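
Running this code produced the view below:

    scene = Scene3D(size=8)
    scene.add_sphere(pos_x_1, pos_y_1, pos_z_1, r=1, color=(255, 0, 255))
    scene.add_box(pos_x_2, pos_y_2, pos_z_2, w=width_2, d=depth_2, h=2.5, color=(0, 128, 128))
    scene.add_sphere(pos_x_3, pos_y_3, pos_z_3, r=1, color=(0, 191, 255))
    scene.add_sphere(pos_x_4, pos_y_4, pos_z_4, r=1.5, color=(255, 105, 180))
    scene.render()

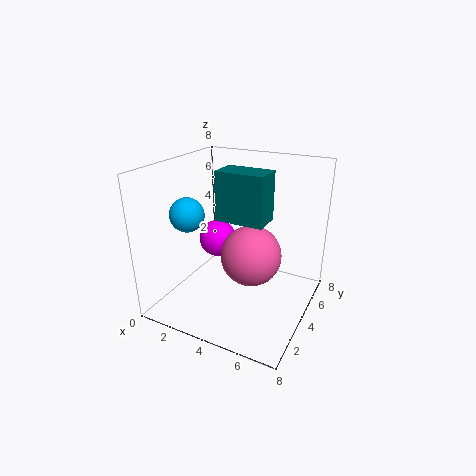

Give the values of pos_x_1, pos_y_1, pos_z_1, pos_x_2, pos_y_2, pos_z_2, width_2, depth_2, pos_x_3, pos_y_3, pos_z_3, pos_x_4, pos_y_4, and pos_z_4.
pos_x_1 = 3; pos_y_1 = 3.5; pos_z_1 = 4; pos_x_2 = 3.5; pos_y_2 = 2.5; pos_z_2 = 5.5; width_2 = 2.5; depth_2 = 1.5; pos_x_3 = 1; pos_y_3 = 3.5; pos_z_3 = 5; pos_x_4 = 5.5; pos_y_4 = 2.5; pos_z_4 = 4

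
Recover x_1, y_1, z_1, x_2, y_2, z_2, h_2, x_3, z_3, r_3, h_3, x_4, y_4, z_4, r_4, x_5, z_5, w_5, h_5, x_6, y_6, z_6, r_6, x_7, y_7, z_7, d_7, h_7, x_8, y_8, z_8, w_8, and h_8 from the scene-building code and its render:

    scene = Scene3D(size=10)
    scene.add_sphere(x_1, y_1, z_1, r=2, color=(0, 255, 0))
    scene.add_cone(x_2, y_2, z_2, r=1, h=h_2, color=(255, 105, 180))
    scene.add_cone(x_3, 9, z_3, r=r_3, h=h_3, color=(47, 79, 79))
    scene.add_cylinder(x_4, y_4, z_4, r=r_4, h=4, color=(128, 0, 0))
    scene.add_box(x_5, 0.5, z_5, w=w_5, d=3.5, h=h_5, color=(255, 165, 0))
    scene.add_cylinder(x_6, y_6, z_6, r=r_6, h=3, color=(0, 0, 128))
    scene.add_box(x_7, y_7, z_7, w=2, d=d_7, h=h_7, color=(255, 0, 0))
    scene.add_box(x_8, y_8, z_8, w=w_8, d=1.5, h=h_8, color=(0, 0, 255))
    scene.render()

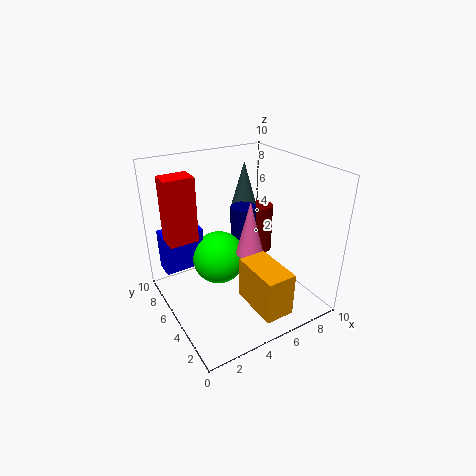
x_1 = 4.5, y_1 = 7, z_1 = 2.5, x_2 = 6, y_2 = 5, z_2 = 3.5, h_2 = 4, x_3 = 8, z_3 = 5.5, r_3 = 1, h_3 = 3.5, x_4 = 9, y_4 = 8, z_4 = 1.5, r_4 = 1, x_5 = 4.5, z_5 = 1, w_5 = 2, h_5 = 3, x_6 = 7, y_6 = 7.5, z_6 = 3, r_6 = 1, x_7 = 0.5, y_7 = 6, z_7 = 5, d_7 = 1.5, h_7 = 4.5, x_8 = 0.5, y_8 = 7.5, z_8 = 2, w_8 = 3, h_8 = 3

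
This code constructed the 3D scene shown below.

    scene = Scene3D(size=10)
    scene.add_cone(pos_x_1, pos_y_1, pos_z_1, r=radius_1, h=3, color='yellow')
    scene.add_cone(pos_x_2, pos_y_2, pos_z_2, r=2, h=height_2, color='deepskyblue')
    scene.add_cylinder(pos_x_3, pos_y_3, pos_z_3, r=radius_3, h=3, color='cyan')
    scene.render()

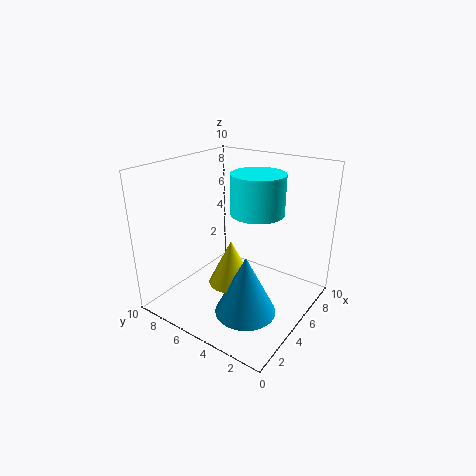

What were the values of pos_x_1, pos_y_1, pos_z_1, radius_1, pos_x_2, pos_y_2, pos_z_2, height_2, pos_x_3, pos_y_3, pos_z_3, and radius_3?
pos_x_1 = 3.5, pos_y_1 = 4.5, pos_z_1 = 2.5, radius_1 = 1.5, pos_x_2 = 3, pos_y_2 = 3, pos_z_2 = 1, height_2 = 4, pos_x_3 = 7.5, pos_y_3 = 5, pos_z_3 = 6, radius_3 = 2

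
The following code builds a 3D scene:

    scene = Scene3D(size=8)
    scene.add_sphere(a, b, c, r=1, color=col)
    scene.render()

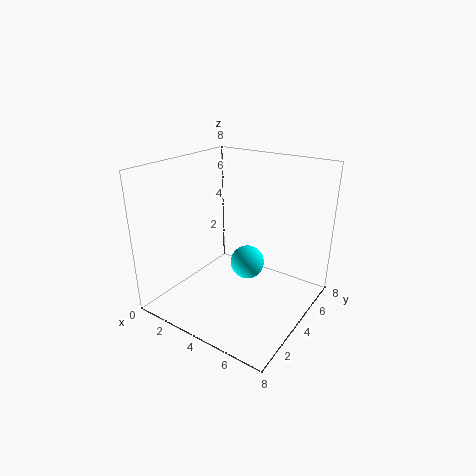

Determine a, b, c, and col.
a = 4; b = 5; c = 2; col = 'cyan'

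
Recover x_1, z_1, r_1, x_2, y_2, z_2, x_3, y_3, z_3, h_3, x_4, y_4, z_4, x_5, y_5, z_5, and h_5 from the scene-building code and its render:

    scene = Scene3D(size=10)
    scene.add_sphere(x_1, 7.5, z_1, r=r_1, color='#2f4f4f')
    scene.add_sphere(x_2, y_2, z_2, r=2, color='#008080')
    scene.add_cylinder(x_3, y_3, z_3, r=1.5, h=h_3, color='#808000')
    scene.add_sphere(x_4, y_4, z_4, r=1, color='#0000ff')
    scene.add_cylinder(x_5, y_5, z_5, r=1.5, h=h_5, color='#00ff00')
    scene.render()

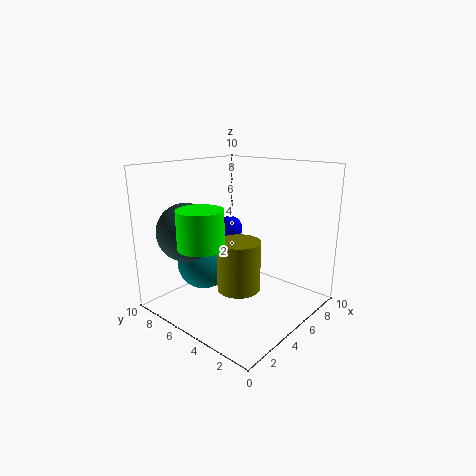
x_1 = 2.5
z_1 = 5.5
r_1 = 2
x_2 = 4.5
y_2 = 8
z_2 = 2.5
x_3 = 4.5
y_3 = 4.5
z_3 = 1.5
h_3 = 3.5
x_4 = 7.5
y_4 = 8
z_4 = 4.5
x_5 = 2
y_5 = 5.5
z_5 = 5
h_5 = 2.5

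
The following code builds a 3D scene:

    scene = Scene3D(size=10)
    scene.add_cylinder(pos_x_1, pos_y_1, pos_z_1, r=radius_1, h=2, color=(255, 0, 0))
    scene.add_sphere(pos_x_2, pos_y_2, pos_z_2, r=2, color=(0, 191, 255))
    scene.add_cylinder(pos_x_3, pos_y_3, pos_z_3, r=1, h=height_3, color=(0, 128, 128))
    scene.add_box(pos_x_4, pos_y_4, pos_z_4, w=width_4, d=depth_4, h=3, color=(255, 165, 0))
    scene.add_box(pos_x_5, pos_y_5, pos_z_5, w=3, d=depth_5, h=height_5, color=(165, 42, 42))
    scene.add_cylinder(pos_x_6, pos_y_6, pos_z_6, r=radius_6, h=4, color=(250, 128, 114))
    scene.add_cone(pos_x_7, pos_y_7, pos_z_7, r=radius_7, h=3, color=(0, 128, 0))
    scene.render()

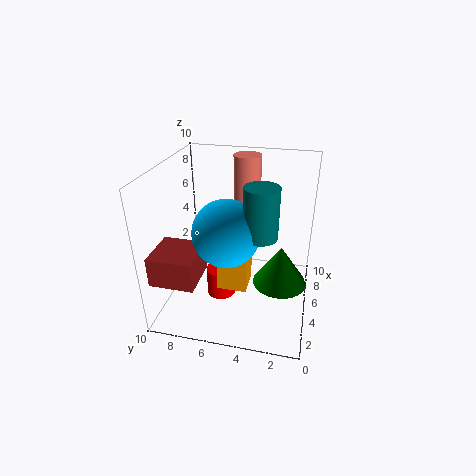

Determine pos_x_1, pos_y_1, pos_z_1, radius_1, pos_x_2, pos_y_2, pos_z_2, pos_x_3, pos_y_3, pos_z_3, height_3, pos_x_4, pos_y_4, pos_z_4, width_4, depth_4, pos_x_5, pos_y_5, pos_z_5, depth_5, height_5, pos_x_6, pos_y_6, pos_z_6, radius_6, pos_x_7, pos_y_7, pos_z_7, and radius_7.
pos_x_1 = 4, pos_y_1 = 6, pos_z_1 = 1, radius_1 = 1, pos_x_2 = 2, pos_y_2 = 5, pos_z_2 = 7, pos_x_3 = 2, pos_y_3 = 3, pos_z_3 = 7, height_3 = 3, pos_x_4 = 3, pos_y_4 = 4, pos_z_4 = 2, width_4 = 2, depth_4 = 2, pos_x_5 = 1, pos_y_5 = 7, pos_z_5 = 3, depth_5 = 3, height_5 = 2, pos_x_6 = 8, pos_y_6 = 5, pos_z_6 = 6, radius_6 = 1, pos_x_7 = 6, pos_y_7 = 2, pos_z_7 = 1, radius_7 = 2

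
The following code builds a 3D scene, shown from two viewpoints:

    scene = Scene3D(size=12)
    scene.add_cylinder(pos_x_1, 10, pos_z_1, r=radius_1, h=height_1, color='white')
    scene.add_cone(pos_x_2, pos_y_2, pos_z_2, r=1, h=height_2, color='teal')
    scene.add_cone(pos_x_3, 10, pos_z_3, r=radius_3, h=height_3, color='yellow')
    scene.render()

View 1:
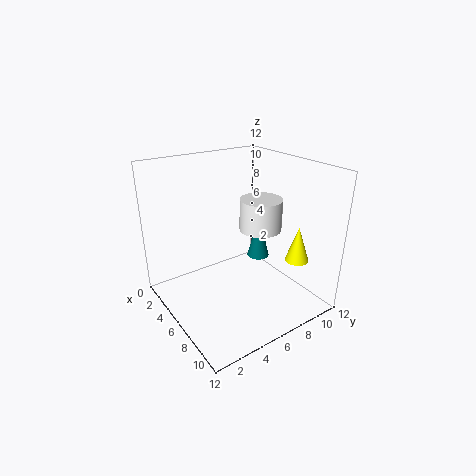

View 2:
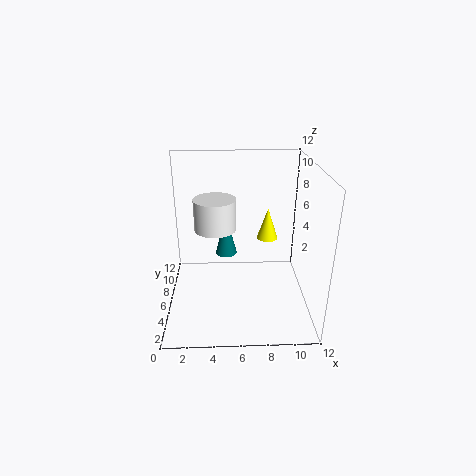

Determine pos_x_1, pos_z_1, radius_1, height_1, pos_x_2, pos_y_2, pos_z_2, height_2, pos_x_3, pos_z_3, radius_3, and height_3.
pos_x_1 = 4; pos_z_1 = 5; radius_1 = 2; height_1 = 3; pos_x_2 = 5; pos_y_2 = 9; pos_z_2 = 3; height_2 = 4; pos_x_3 = 9; pos_z_3 = 4; radius_3 = 1; height_3 = 3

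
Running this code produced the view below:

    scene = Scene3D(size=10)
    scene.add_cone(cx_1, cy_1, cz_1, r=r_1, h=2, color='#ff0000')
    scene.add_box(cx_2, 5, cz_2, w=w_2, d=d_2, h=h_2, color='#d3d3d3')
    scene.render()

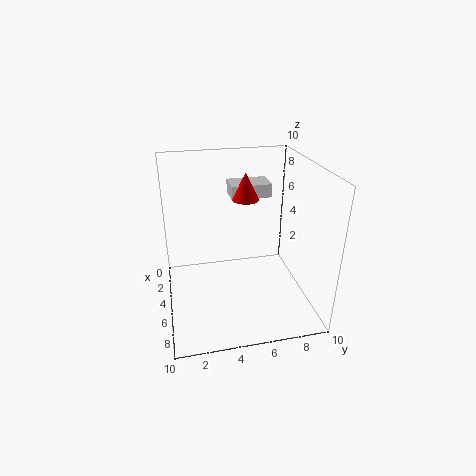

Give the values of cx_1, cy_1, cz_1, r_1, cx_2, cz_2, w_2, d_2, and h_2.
cx_1 = 3
cy_1 = 6
cz_1 = 7
r_1 = 1
cx_2 = 1
cz_2 = 7
w_2 = 2
d_2 = 3
h_2 = 1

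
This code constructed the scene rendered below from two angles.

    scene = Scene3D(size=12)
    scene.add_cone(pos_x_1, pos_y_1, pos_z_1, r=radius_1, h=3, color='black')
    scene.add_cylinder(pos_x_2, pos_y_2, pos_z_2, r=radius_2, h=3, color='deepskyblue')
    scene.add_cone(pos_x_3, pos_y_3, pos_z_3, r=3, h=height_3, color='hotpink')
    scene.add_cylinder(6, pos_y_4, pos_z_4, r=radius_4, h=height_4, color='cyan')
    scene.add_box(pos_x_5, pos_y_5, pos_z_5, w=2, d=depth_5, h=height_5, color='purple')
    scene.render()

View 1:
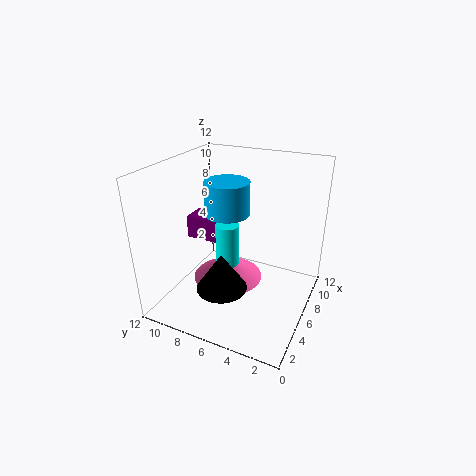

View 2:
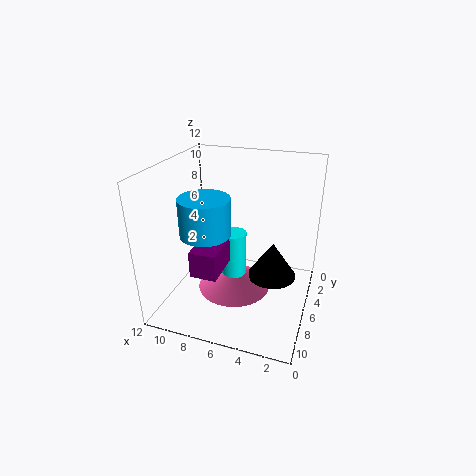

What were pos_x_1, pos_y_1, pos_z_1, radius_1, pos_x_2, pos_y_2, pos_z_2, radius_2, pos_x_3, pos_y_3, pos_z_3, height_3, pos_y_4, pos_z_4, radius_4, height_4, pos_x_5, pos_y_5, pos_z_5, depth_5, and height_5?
pos_x_1 = 3; pos_y_1 = 6; pos_z_1 = 3; radius_1 = 2; pos_x_2 = 8; pos_y_2 = 8; pos_z_2 = 7; radius_2 = 2; pos_x_3 = 6; pos_y_3 = 7; pos_z_3 = 2; height_3 = 2; pos_y_4 = 7; pos_z_4 = 1; radius_4 = 1; height_4 = 6; pos_x_5 = 6; pos_y_5 = 8; pos_z_5 = 5; depth_5 = 3; height_5 = 2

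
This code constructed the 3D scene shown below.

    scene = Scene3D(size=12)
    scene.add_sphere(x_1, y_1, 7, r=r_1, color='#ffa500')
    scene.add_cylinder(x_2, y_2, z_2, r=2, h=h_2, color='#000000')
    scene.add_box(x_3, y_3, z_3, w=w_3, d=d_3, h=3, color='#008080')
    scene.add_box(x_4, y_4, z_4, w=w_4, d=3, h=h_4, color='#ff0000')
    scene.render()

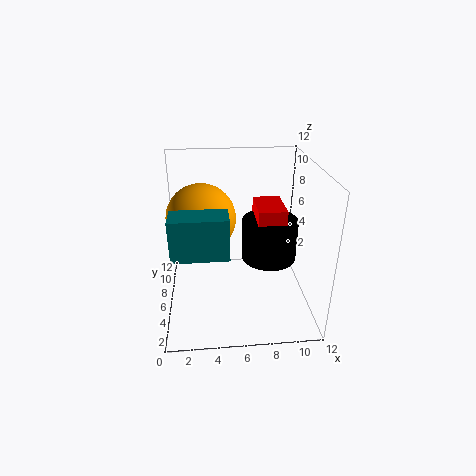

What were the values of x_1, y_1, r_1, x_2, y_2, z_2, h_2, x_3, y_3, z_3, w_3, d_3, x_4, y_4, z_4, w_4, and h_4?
x_1 = 3; y_1 = 8; r_1 = 3; x_2 = 8; y_2 = 3; z_2 = 6; h_2 = 3; x_3 = 1; y_3 = 1; z_3 = 7; w_3 = 4; d_3 = 2; x_4 = 7; y_4 = 2; z_4 = 6; w_4 = 2; h_4 = 4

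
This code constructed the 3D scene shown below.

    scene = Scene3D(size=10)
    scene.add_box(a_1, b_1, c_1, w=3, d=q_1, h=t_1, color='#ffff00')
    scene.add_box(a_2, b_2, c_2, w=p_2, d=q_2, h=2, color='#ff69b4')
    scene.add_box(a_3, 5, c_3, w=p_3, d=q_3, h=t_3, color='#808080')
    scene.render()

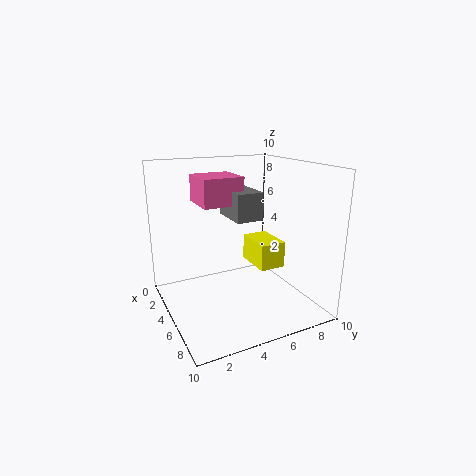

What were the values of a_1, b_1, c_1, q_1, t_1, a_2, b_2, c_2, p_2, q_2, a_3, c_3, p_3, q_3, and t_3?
a_1 = 2
b_1 = 7
c_1 = 2
q_1 = 2
t_1 = 2
a_2 = 1
b_2 = 3
c_2 = 7
p_2 = 3
q_2 = 3
a_3 = 2
c_3 = 6
p_3 = 3
q_3 = 2
t_3 = 2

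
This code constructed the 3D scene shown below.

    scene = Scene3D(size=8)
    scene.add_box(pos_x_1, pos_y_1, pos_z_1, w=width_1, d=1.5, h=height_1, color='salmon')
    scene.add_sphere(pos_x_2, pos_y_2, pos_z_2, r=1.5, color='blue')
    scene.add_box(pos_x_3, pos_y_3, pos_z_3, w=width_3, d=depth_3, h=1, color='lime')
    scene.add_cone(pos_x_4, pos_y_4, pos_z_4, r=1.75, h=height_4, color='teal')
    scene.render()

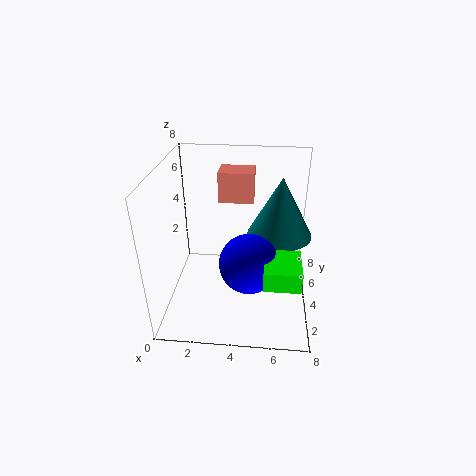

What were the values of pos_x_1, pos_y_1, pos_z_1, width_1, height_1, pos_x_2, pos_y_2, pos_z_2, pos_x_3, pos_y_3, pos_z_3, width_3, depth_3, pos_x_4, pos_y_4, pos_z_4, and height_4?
pos_x_1 = 2.75; pos_y_1 = 5.25; pos_z_1 = 5.5; width_1 = 2; height_1 = 1.75; pos_x_2 = 4.75; pos_y_2 = 2; pos_z_2 = 3.75; pos_x_3 = 5.5; pos_y_3 = 0.25; pos_z_3 = 3.5; width_3 = 1.75; depth_3 = 2; pos_x_4 = 6.25; pos_y_4 = 4.25; pos_z_4 = 4.25; height_4 = 3.25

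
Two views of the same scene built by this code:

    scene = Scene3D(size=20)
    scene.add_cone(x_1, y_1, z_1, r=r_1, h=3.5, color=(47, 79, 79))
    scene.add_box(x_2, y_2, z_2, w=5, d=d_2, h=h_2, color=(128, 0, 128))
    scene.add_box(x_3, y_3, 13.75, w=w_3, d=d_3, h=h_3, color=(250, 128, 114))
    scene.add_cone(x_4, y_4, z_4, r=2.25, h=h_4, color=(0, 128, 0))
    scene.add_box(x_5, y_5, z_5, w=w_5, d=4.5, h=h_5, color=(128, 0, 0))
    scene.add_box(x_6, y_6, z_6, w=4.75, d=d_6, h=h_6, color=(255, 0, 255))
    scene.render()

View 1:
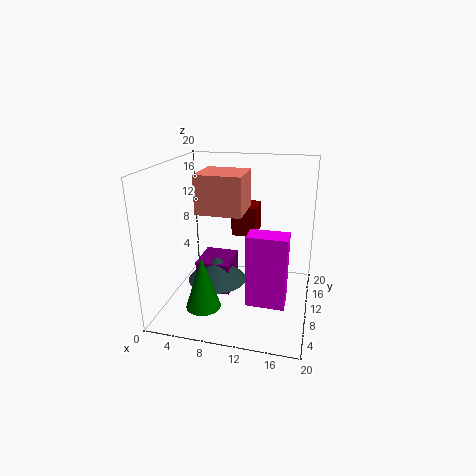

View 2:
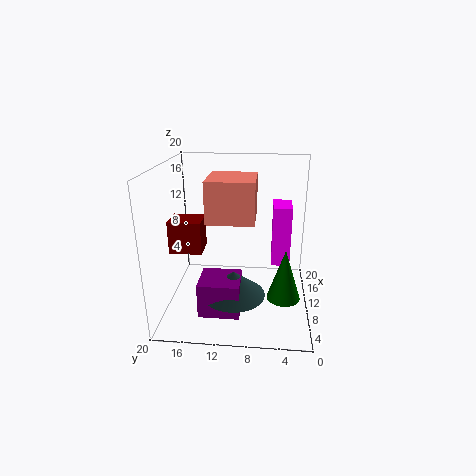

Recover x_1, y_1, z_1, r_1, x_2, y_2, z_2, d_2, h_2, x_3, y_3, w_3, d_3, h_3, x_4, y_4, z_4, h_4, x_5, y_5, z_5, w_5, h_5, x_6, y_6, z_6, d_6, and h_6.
x_1 = 6.75, y_1 = 10.25, z_1 = 3, r_1 = 4.25, x_2 = 3.75, y_2 = 9.25, z_2 = 1, d_2 = 5.5, h_2 = 4.75, x_3 = 4.75, y_3 = 7.5, w_3 = 6.25, d_3 = 6, h_3 = 5.25, x_4 = 7, y_4 = 3.5, z_4 = 2.75, h_4 = 7, x_5 = 7.75, y_5 = 14.75, z_5 = 8.25, w_5 = 3.75, h_5 = 4.5, x_6 = 12.75, y_6 = 2.5, z_6 = 4.5, d_6 = 2.75, h_6 = 9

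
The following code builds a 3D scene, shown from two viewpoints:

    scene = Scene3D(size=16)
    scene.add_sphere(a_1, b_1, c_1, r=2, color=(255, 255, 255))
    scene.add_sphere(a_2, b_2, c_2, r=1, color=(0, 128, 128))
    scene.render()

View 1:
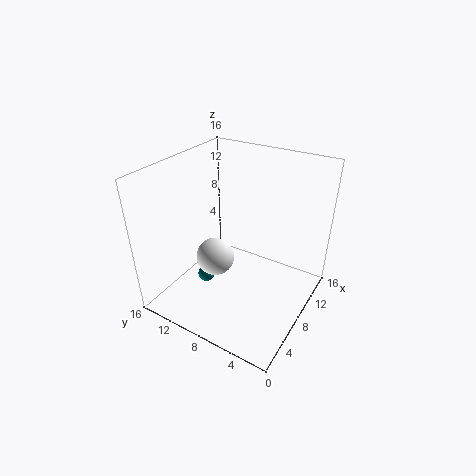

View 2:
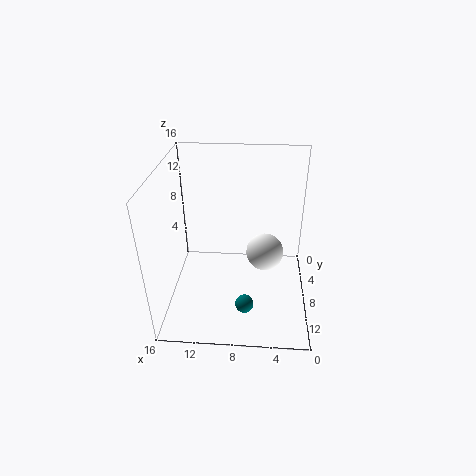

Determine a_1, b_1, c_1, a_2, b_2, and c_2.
a_1 = 5, b_1 = 9, c_1 = 7, a_2 = 7, b_2 = 12, c_2 = 2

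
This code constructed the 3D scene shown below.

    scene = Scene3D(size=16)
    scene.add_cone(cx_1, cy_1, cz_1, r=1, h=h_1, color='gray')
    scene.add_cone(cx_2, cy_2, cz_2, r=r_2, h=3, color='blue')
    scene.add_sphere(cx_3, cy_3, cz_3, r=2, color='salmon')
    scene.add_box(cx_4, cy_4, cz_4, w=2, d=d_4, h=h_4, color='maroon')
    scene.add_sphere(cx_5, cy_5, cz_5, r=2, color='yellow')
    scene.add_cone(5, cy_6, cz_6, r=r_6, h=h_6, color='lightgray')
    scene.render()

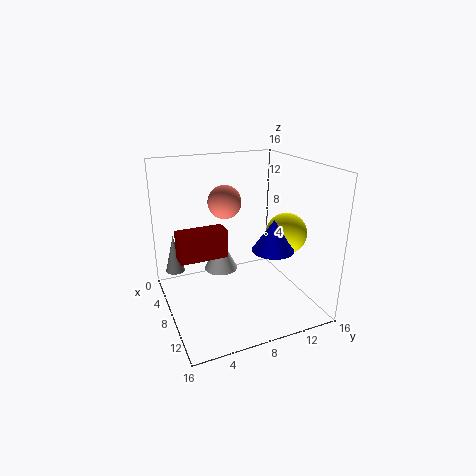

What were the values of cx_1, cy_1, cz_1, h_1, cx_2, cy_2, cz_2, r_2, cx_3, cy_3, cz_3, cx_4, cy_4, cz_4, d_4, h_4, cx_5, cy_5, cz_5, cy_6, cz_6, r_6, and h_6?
cx_1 = 7
cy_1 = 1
cz_1 = 5
h_1 = 4
cx_2 = 14
cy_2 = 9
cz_2 = 9
r_2 = 2
cx_3 = 4
cy_3 = 8
cz_3 = 11
cx_4 = 8
cy_4 = 1
cz_4 = 7
d_4 = 5
h_4 = 3
cx_5 = 13
cy_5 = 11
cz_5 = 10
cy_6 = 7
cz_6 = 3
r_6 = 2
h_6 = 4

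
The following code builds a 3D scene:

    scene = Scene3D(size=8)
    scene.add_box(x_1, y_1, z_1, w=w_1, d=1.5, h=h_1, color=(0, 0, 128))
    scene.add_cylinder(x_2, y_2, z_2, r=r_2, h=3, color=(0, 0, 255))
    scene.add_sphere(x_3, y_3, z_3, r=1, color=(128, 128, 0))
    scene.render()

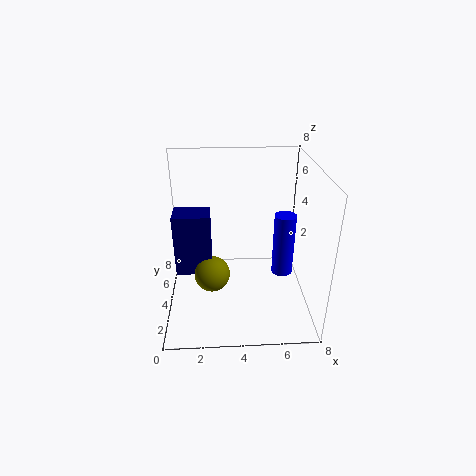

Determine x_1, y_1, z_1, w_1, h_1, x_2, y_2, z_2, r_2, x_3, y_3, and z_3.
x_1 = 0.5
y_1 = 3.5
z_1 = 2
w_1 = 2
h_1 = 3.5
x_2 = 6
y_2 = 1.5
z_2 = 3.5
r_2 = 0.5
x_3 = 2.5
y_3 = 3.5
z_3 = 2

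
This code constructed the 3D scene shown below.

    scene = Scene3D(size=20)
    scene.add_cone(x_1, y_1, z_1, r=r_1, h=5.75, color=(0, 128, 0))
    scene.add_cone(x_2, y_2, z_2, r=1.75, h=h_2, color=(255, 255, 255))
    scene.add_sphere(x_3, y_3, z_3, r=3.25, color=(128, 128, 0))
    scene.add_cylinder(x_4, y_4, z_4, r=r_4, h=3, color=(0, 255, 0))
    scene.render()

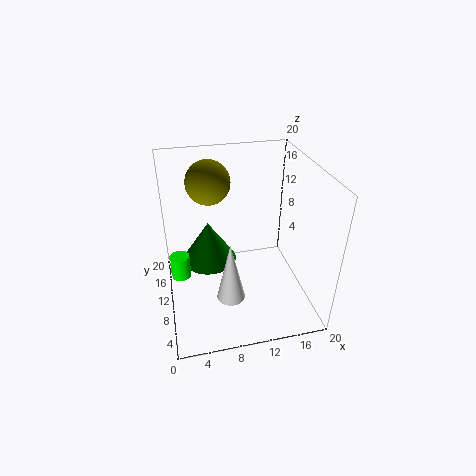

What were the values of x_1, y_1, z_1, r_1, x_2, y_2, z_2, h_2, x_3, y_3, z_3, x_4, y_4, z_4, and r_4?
x_1 = 6; y_1 = 10.75; z_1 = 6.75; r_1 = 3.75; x_2 = 7.5; y_2 = 3.25; z_2 = 6; h_2 = 7.75; x_3 = 7; y_3 = 16; z_3 = 16; x_4 = 1.75; y_4 = 7.25; z_4 = 7.25; r_4 = 1.25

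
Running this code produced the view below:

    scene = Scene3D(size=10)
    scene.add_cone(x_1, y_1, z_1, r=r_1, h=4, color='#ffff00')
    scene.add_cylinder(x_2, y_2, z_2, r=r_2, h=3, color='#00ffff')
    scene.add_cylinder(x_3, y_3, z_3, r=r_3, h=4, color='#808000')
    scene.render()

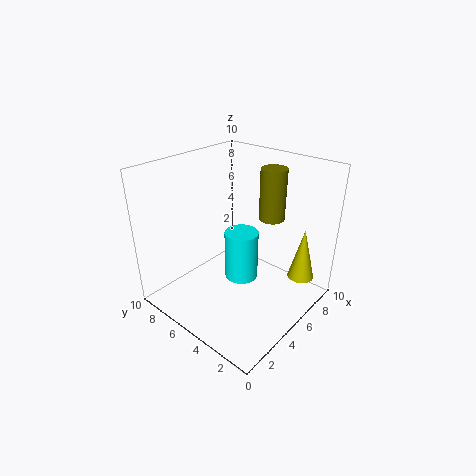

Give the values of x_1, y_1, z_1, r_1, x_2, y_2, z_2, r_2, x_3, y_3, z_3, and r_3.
x_1 = 9; y_1 = 2; z_1 = 1; r_1 = 1; x_2 = 3; y_2 = 3; z_2 = 4; r_2 = 1; x_3 = 9; y_3 = 5; z_3 = 5; r_3 = 1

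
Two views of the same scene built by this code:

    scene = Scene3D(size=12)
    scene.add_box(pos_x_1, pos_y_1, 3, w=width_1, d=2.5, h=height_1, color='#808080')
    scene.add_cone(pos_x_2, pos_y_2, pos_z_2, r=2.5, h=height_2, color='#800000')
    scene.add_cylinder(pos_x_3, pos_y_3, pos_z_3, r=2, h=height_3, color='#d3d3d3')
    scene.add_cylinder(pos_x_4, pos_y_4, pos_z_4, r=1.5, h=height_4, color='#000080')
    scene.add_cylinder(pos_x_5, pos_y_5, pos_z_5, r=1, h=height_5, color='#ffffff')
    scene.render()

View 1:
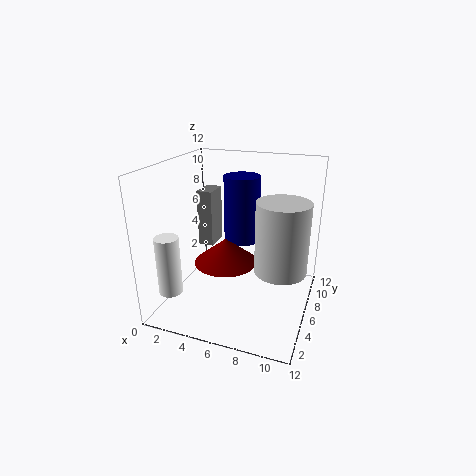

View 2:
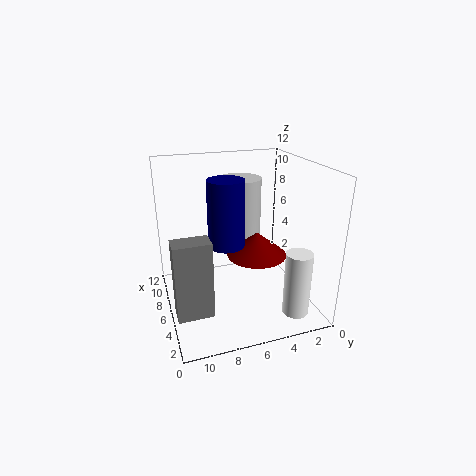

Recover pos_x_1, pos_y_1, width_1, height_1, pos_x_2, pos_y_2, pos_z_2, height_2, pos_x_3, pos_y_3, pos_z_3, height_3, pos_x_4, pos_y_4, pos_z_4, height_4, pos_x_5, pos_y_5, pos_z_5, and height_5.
pos_x_1 = 0.5; pos_y_1 = 9.5; width_1 = 1.5; height_1 = 5.5; pos_x_2 = 5.5; pos_y_2 = 4.5; pos_z_2 = 4.5; height_2 = 2; pos_x_3 = 10; pos_y_3 = 4.5; pos_z_3 = 4.5; height_3 = 5.5; pos_x_4 = 6; pos_y_4 = 7; pos_z_4 = 5.5; height_4 = 5.5; pos_x_5 = 1; pos_y_5 = 3; pos_z_5 = 1.5; height_5 = 5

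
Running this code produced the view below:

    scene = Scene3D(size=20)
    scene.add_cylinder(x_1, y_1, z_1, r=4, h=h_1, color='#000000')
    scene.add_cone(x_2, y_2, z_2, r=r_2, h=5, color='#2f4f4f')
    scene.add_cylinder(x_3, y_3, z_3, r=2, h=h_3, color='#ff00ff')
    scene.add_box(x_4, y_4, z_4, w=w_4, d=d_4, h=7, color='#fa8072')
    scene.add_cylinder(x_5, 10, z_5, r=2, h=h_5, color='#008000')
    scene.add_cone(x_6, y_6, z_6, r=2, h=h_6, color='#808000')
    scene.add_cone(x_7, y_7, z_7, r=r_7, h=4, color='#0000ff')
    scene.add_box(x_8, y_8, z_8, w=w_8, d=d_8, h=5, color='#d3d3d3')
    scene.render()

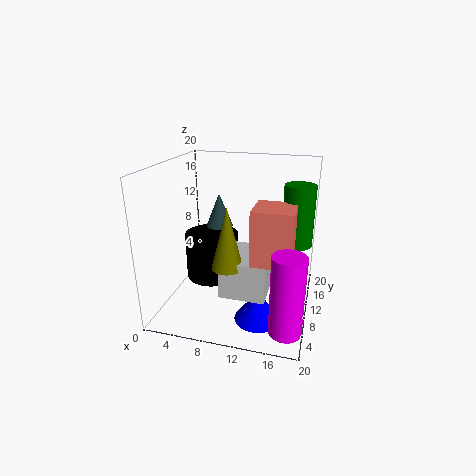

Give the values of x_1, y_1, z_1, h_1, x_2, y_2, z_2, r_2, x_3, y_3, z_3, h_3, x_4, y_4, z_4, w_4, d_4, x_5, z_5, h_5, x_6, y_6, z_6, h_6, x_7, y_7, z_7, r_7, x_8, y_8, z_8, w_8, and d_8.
x_1 = 5
y_1 = 13
z_1 = 2
h_1 = 7
x_2 = 6
y_2 = 14
z_2 = 10
r_2 = 2
x_3 = 18
y_3 = 2
z_3 = 2
h_3 = 10
x_4 = 13
y_4 = 4
z_4 = 9
w_4 = 5
d_4 = 5
x_5 = 18
z_5 = 10
h_5 = 8
x_6 = 10
y_6 = 5
z_6 = 8
h_6 = 8
x_7 = 14
y_7 = 5
z_7 = 1
r_7 = 3
x_8 = 9
y_8 = 4
z_8 = 4
w_8 = 6
d_8 = 7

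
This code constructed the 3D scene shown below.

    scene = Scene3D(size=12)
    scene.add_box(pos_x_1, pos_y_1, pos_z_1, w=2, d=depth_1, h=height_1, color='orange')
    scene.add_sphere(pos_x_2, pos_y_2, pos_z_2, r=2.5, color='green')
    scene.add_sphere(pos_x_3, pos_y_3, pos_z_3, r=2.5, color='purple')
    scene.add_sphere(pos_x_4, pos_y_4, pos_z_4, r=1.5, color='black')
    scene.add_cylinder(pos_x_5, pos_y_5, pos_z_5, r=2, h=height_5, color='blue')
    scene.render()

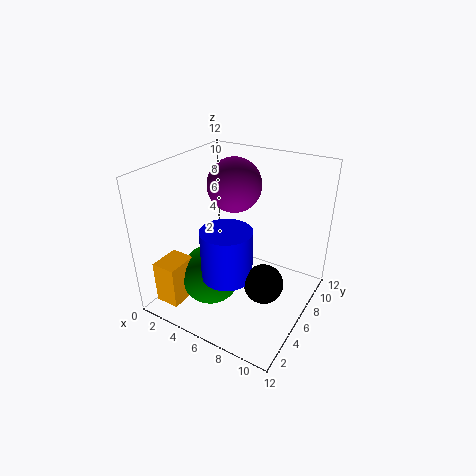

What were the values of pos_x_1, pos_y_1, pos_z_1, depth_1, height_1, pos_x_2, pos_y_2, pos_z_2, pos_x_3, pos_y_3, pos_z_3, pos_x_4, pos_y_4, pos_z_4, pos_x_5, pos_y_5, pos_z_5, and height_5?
pos_x_1 = 1.5
pos_y_1 = 0.5
pos_z_1 = 1.5
depth_1 = 2.5
height_1 = 3.5
pos_x_2 = 4.5
pos_y_2 = 4
pos_z_2 = 3
pos_x_3 = 3.5
pos_y_3 = 9.5
pos_z_3 = 9
pos_x_4 = 9.5
pos_y_4 = 4
pos_z_4 = 4
pos_x_5 = 6.5
pos_y_5 = 3.5
pos_z_5 = 4
height_5 = 4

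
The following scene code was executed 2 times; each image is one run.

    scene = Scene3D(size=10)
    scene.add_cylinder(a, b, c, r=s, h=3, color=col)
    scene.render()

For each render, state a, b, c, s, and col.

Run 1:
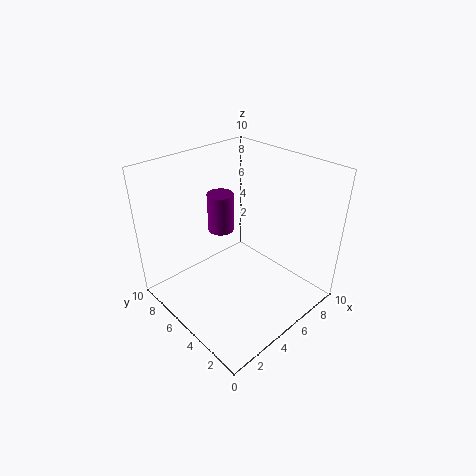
a = 6, b = 8, c = 4, s = 1, col = 'purple'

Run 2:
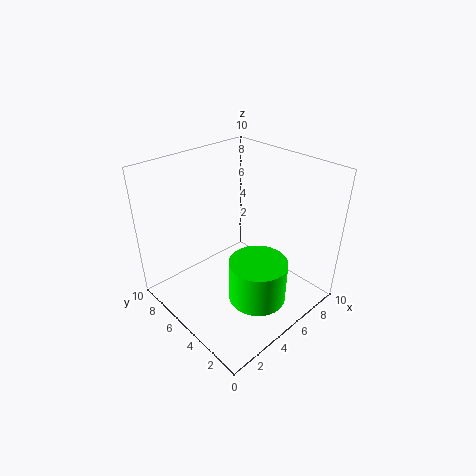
a = 5, b = 3, c = 1, s = 2, col = 'lime'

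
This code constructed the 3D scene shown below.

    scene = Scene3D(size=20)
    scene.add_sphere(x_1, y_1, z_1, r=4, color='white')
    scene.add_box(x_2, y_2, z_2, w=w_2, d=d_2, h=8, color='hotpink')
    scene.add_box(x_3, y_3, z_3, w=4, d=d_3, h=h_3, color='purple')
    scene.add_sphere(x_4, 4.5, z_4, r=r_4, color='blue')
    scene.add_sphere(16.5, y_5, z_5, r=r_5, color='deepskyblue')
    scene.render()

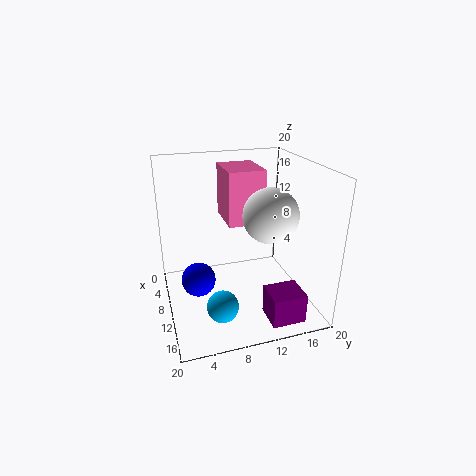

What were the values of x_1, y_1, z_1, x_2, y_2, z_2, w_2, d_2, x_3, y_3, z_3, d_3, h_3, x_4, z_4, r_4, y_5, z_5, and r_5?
x_1 = 9.5, y_1 = 15, z_1 = 12.5, x_2 = 0.5, y_2 = 9.5, z_2 = 10.5, w_2 = 7, d_2 = 5.5, x_3 = 15, y_3 = 12, z_3 = 1, d_3 = 4.5, h_3 = 4, x_4 = 8, z_4 = 3, r_4 = 2.5, y_5 = 6, z_5 = 4, r_5 = 2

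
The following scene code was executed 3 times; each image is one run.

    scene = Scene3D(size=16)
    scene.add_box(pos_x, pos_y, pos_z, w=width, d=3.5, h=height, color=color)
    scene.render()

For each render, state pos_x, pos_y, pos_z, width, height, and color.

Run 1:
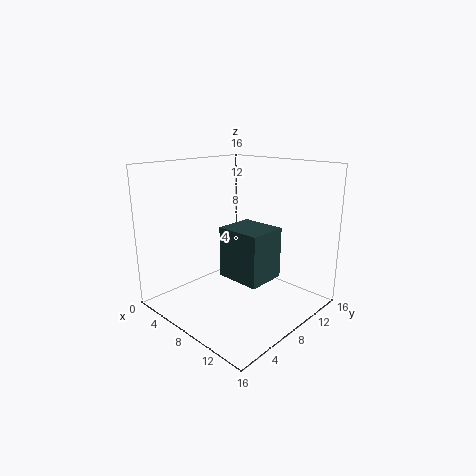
pos_x = 11.75; pos_y = 1.75; pos_z = 7; width = 4; height = 4.5; color = 'darkslategray'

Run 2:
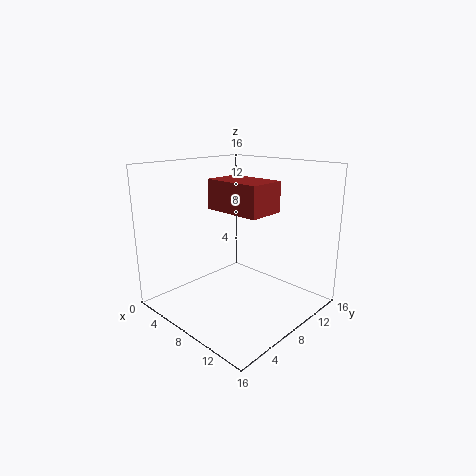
pos_x = 9.25; pos_y = 2.75; pos_z = 12.5; width = 5.5; height = 2.75; color = 'brown'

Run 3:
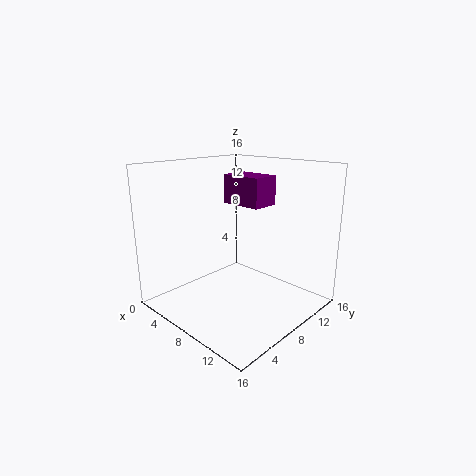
pos_x = 3; pos_y = 10.75; pos_z = 10.75; width = 5.25; height = 3.5; color = 'purple'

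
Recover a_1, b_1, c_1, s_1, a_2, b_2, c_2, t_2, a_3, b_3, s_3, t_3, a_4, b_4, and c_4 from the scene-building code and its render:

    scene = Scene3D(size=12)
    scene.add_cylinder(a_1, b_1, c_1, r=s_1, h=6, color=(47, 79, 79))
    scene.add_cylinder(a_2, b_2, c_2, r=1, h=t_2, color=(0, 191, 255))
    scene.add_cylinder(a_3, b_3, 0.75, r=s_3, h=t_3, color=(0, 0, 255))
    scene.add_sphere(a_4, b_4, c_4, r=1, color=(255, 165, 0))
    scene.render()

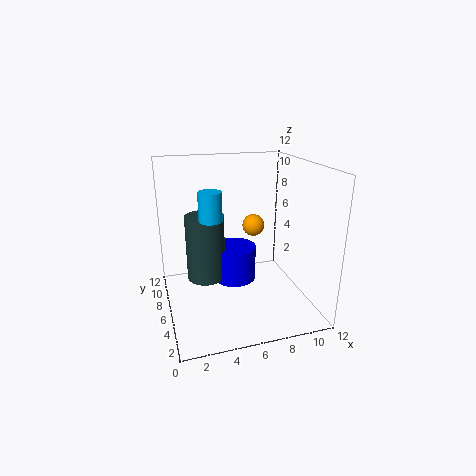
a_1 = 3.75, b_1 = 8.75, c_1 = 1.25, s_1 = 1.75, a_2 = 4, b_2 = 7.25, c_2 = 7.25, t_2 = 2.5, a_3 = 6.5, b_3 = 8.75, s_3 = 2, t_3 = 3.25, a_4 = 8.25, b_4 = 8.5, c_4 = 6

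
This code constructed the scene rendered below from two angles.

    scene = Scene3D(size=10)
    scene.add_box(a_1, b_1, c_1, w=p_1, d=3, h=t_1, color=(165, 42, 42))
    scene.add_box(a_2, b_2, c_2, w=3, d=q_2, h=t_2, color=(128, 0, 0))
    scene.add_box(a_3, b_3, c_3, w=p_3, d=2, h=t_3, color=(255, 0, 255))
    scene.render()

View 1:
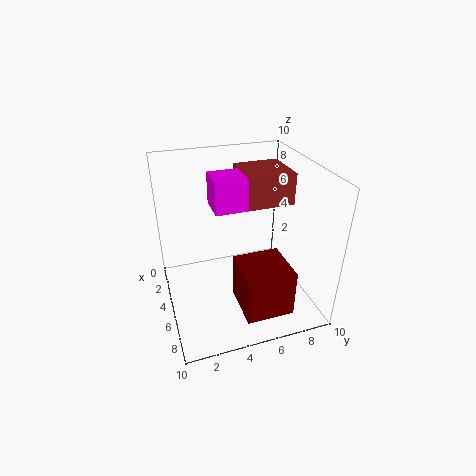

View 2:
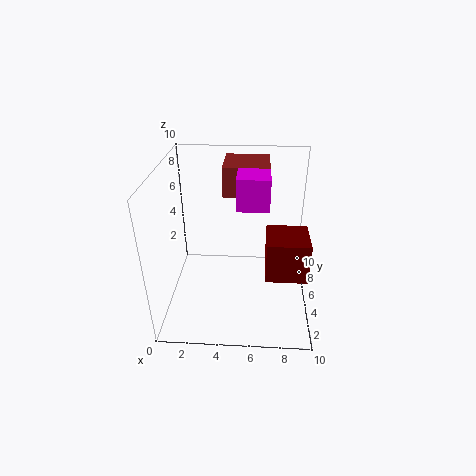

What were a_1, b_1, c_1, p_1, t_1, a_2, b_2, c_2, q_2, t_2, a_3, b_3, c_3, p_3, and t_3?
a_1 = 4
b_1 = 5
c_1 = 8
p_1 = 3
t_1 = 2
a_2 = 7
b_2 = 4
c_2 = 2
q_2 = 3
t_2 = 3
a_3 = 5
b_3 = 3
c_3 = 8
p_3 = 2
t_3 = 2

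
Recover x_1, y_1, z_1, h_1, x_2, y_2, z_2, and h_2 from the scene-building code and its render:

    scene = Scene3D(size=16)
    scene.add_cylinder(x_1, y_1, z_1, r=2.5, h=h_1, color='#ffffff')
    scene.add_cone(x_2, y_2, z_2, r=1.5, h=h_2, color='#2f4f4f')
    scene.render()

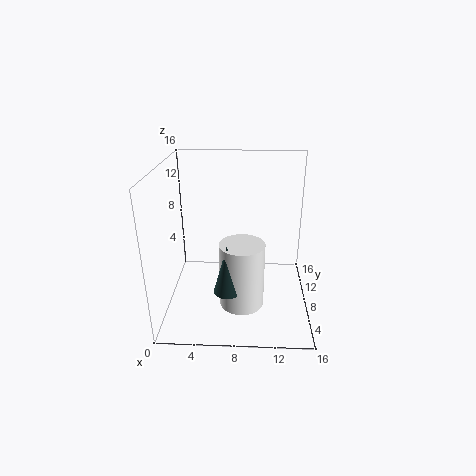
x_1 = 8.5; y_1 = 6.5; z_1 = 0.5; h_1 = 7.5; x_2 = 7; y_2 = 5; z_2 = 3; h_2 = 5.5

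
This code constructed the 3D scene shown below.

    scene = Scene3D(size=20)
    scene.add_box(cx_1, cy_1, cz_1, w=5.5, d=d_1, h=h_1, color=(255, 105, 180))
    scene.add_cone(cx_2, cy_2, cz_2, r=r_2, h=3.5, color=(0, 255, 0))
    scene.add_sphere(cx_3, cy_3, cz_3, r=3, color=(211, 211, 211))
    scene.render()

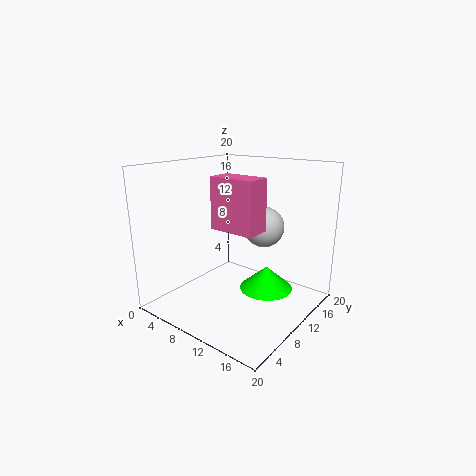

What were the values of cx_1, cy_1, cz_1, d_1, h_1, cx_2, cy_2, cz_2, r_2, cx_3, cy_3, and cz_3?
cx_1 = 11.5; cy_1 = 3; cz_1 = 13.5; d_1 = 3; h_1 = 6; cx_2 = 12; cy_2 = 14.5; cz_2 = 1; r_2 = 4; cx_3 = 11; cy_3 = 15; cz_3 = 10.5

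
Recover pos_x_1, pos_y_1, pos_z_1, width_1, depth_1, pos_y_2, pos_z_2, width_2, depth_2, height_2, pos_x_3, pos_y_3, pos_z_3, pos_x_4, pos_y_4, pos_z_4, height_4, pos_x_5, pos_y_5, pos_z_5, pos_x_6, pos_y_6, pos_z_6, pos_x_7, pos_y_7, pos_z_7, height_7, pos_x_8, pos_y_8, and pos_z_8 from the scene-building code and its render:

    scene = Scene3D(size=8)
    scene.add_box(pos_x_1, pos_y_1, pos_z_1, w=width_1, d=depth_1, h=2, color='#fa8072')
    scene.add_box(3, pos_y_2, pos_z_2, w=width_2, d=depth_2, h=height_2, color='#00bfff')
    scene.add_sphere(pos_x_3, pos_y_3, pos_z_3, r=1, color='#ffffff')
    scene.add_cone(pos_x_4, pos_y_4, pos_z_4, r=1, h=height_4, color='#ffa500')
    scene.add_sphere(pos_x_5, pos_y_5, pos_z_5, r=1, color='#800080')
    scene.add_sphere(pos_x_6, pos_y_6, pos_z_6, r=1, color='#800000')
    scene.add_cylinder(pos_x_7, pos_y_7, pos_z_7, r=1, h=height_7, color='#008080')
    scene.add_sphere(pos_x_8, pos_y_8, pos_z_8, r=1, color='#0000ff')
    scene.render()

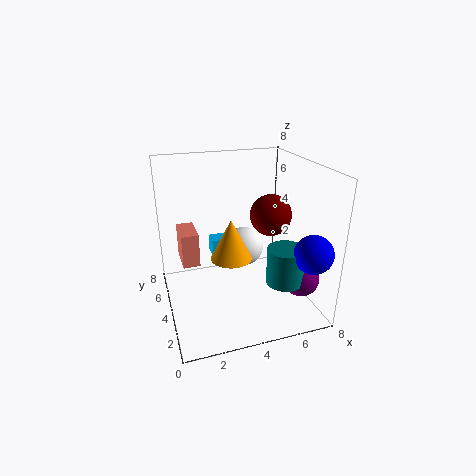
pos_x_1 = 1; pos_y_1 = 5; pos_z_1 = 2; width_1 = 1; depth_1 = 2; pos_y_2 = 6; pos_z_2 = 2; width_2 = 1; depth_2 = 1; height_2 = 1; pos_x_3 = 4; pos_y_3 = 3; pos_z_3 = 4; pos_x_4 = 3; pos_y_4 = 2; pos_z_4 = 4; height_4 = 2; pos_x_5 = 7; pos_y_5 = 2; pos_z_5 = 2; pos_x_6 = 5; pos_y_6 = 2; pos_z_6 = 6; pos_x_7 = 6; pos_y_7 = 2; pos_z_7 = 2; height_7 = 2; pos_x_8 = 7; pos_y_8 = 1; pos_z_8 = 4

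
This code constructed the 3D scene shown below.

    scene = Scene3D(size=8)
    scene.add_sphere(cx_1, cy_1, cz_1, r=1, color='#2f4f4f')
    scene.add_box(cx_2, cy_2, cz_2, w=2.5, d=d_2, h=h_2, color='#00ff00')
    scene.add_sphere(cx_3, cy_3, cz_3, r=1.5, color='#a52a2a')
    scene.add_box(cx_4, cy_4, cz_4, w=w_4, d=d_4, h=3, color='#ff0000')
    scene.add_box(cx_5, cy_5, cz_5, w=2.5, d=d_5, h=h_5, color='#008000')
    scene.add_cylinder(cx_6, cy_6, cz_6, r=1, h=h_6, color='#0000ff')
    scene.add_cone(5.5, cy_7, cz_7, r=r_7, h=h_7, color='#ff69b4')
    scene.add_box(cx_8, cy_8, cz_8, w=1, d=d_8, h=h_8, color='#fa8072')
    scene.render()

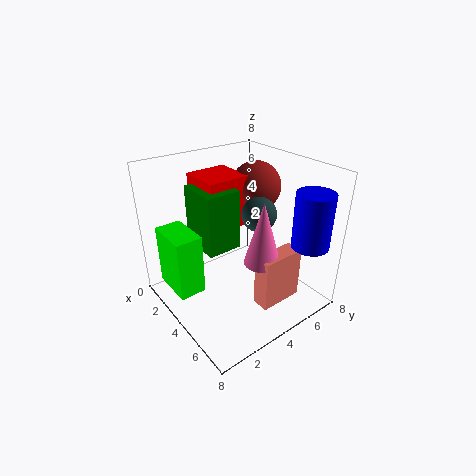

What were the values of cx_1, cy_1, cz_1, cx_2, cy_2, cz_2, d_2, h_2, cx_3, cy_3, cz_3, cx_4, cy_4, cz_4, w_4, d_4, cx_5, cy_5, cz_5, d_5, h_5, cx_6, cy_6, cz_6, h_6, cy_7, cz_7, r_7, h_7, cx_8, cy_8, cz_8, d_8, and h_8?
cx_1 = 4; cy_1 = 5.5; cz_1 = 5; cx_2 = 1; cy_2 = 0.5; cz_2 = 1; d_2 = 1.5; h_2 = 3.5; cx_3 = 2.5; cy_3 = 6.5; cz_3 = 6; cx_4 = 0.5; cy_4 = 3; cz_4 = 4; w_4 = 2.5; d_4 = 2.5; cx_5 = 1; cy_5 = 2.5; cz_5 = 3; d_5 = 2; h_5 = 3.5; cx_6 = 7; cy_6 = 6.5; cz_6 = 4; h_6 = 3; cy_7 = 4.5; cz_7 = 3; r_7 = 1; h_7 = 3.5; cx_8 = 5.5; cy_8 = 4; cz_8 = 0.5; d_8 = 2.5; h_8 = 3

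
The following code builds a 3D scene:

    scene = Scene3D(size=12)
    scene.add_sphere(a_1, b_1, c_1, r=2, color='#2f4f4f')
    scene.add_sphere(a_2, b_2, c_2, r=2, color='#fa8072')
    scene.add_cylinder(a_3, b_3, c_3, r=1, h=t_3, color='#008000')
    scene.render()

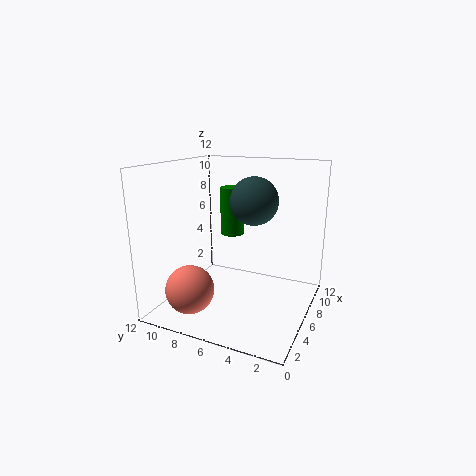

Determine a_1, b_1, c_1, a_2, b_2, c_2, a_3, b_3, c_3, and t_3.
a_1 = 7; b_1 = 5; c_1 = 9; a_2 = 3; b_2 = 9; c_2 = 2; a_3 = 7; b_3 = 7; c_3 = 6; t_3 = 4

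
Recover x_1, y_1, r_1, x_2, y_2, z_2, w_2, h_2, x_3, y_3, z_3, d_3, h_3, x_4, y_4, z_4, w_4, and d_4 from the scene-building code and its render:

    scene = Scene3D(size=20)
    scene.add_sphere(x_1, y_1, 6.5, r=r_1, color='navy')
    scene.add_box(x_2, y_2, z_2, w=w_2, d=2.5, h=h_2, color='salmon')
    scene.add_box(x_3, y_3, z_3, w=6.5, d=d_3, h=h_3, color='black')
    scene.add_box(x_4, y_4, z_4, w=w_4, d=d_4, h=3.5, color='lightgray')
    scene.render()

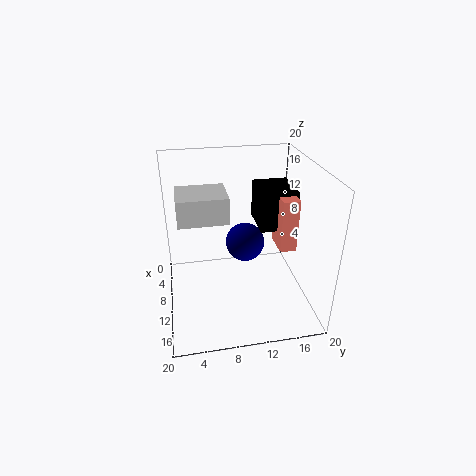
x_1 = 5.5, y_1 = 12, r_1 = 3, x_2 = 5, y_2 = 16.5, z_2 = 6.5, w_2 = 4.5, h_2 = 8, x_3 = 1, y_3 = 14, z_3 = 9, d_3 = 5.5, h_3 = 6, x_4 = 7, y_4 = 2, z_4 = 13.5, w_4 = 5.5, d_4 = 6.5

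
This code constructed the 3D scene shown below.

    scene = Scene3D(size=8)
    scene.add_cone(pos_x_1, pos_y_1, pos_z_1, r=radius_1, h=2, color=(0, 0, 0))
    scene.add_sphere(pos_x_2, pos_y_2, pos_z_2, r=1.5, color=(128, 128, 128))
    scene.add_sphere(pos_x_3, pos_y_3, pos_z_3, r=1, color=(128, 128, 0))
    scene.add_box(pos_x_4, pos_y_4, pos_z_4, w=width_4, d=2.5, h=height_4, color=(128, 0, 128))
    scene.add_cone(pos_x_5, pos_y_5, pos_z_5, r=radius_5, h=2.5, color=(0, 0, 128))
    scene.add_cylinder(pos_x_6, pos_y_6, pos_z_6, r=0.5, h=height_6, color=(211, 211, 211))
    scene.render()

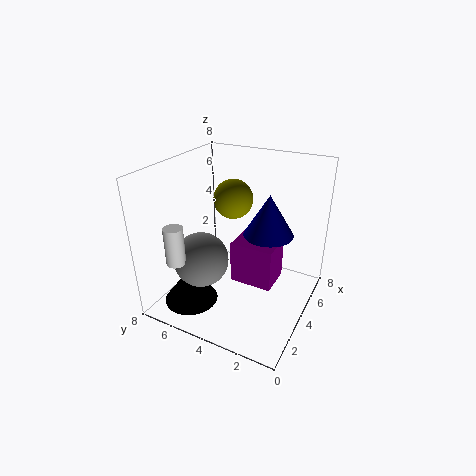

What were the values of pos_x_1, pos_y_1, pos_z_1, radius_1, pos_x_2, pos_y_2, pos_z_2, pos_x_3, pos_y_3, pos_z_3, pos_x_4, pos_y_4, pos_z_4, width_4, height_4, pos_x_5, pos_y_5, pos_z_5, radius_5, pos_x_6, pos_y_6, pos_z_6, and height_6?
pos_x_1 = 2, pos_y_1 = 6, pos_z_1 = 0.5, radius_1 = 1.5, pos_x_2 = 2.5, pos_y_2 = 5.5, pos_z_2 = 3, pos_x_3 = 3.5, pos_y_3 = 4, pos_z_3 = 6.5, pos_x_4 = 4, pos_y_4 = 2, pos_z_4 = 1, width_4 = 2, height_4 = 2.5, pos_x_5 = 6, pos_y_5 = 3, pos_z_5 = 3.5, radius_5 = 1.5, pos_x_6 = 1, pos_y_6 = 6, pos_z_6 = 3.5, height_6 = 2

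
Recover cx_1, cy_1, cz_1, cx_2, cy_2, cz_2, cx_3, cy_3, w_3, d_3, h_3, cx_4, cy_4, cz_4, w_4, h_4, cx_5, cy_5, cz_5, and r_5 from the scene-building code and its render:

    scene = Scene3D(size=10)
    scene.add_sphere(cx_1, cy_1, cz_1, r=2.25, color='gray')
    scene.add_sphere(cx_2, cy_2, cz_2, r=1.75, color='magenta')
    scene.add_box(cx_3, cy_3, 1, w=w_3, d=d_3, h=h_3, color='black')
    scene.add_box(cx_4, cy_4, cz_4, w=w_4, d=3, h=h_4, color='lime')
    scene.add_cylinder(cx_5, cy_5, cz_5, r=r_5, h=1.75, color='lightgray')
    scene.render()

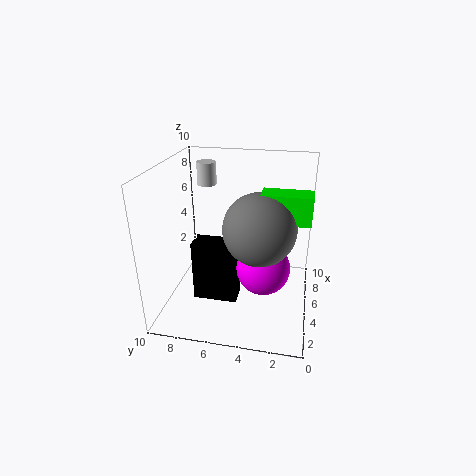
cx_1 = 3, cy_1 = 3.25, cz_1 = 6.75, cx_2 = 3.5, cy_2 = 3, cz_2 = 3.75, cx_3 = 3, cy_3 = 4.75, w_3 = 1.5, d_3 = 3, h_3 = 4.25, cx_4 = 2.75, cy_4 = 0.25, cz_4 = 7.25, w_4 = 1.5, h_4 = 1.75, cx_5 = 8.75, cy_5 = 8.25, cz_5 = 7.5, r_5 = 0.75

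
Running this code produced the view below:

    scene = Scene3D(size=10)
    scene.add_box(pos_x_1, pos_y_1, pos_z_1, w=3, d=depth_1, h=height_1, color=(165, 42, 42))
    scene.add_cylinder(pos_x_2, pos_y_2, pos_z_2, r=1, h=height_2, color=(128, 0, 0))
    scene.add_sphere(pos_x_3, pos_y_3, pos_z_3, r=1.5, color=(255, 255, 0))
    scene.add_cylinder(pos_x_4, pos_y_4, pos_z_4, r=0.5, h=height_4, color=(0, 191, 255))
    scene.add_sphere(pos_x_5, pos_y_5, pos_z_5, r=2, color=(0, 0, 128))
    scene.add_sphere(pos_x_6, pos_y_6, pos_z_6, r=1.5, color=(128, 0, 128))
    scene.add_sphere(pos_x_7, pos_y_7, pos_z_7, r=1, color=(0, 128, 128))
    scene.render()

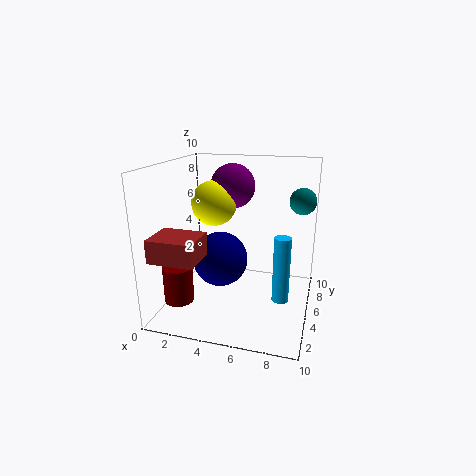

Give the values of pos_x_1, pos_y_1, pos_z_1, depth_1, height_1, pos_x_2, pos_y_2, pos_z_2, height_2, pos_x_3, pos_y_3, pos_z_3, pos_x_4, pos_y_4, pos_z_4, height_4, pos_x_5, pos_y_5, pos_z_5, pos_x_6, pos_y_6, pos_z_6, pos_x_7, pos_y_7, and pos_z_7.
pos_x_1 = 0.5; pos_y_1 = 0.5; pos_z_1 = 4.5; depth_1 = 2.5; height_1 = 1.5; pos_x_2 = 1.5; pos_y_2 = 2.5; pos_z_2 = 1; height_2 = 2.5; pos_x_3 = 3.5; pos_y_3 = 4.5; pos_z_3 = 7.5; pos_x_4 = 8.5; pos_y_4 = 2; pos_z_4 = 2.5; height_4 = 4; pos_x_5 = 3.5; pos_y_5 = 5.5; pos_z_5 = 3; pos_x_6 = 4.5; pos_y_6 = 5.5; pos_z_6 = 8.5; pos_x_7 = 9; pos_y_7 = 8.5; pos_z_7 = 7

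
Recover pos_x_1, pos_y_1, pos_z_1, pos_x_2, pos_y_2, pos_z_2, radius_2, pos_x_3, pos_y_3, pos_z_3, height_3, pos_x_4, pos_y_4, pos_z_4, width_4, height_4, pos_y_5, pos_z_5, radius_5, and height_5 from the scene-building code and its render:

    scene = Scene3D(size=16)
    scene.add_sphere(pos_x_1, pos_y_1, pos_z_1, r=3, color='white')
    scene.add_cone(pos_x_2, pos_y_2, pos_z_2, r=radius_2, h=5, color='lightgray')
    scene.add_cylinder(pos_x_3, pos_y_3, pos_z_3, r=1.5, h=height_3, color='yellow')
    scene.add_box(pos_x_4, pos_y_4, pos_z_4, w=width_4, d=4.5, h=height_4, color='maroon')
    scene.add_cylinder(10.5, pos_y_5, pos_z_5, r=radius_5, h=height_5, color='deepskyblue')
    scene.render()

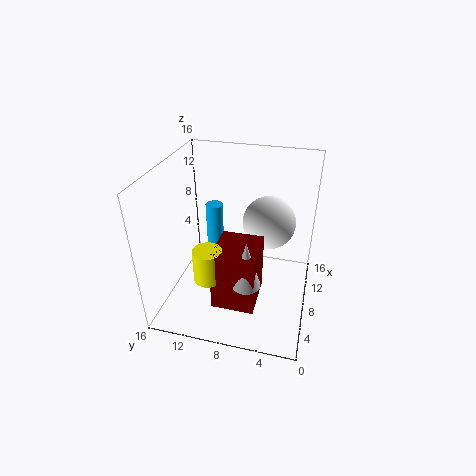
pos_x_1 = 10.5; pos_y_1 = 5; pos_z_1 = 9; pos_x_2 = 3.5; pos_y_2 = 6; pos_z_2 = 5.5; radius_2 = 1.5; pos_x_3 = 3.5; pos_y_3 = 10; pos_z_3 = 5.5; height_3 = 3.5; pos_x_4 = 2.5; pos_y_4 = 5; pos_z_4 = 2.5; width_4 = 5; height_4 = 6.5; pos_y_5 = 11.5; pos_z_5 = 4.5; radius_5 = 1; height_5 = 6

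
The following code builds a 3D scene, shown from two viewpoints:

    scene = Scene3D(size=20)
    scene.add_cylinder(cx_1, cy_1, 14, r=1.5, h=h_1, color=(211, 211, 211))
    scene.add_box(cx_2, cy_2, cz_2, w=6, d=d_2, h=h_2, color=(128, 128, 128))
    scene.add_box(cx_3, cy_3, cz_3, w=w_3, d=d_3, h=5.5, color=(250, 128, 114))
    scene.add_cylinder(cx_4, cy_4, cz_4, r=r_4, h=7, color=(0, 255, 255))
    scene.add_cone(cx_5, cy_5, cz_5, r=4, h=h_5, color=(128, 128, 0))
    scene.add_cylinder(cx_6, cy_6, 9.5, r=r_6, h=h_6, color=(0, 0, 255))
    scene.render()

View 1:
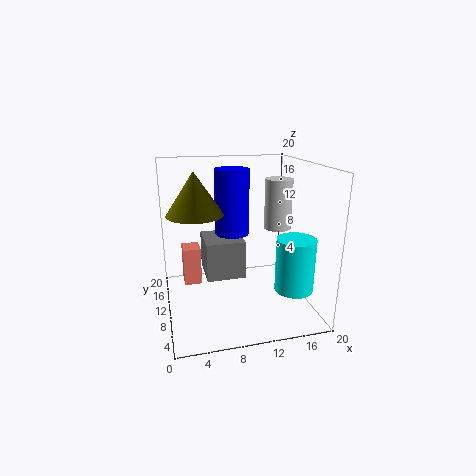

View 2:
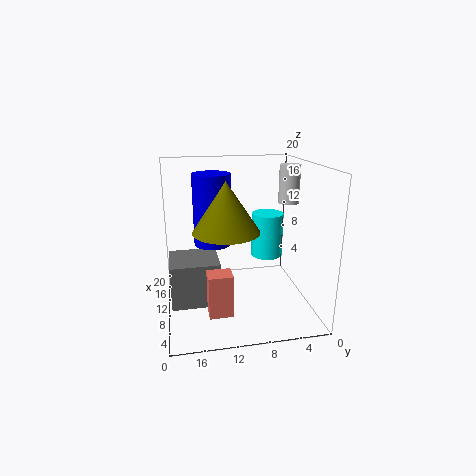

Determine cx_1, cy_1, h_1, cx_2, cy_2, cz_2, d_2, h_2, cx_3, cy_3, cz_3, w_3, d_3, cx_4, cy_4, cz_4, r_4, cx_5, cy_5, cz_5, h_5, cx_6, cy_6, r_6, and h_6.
cx_1 = 12.5; cy_1 = 2; h_1 = 5.5; cx_2 = 6; cy_2 = 13; cz_2 = 2; d_2 = 6.5; h_2 = 6; cx_3 = 2.5; cy_3 = 12; cz_3 = 2.5; w_3 = 2.5; d_3 = 3; cx_4 = 16; cy_4 = 4; cz_4 = 4.5; r_4 = 2.5; cx_5 = 4.5; cy_5 = 12.5; cz_5 = 13; h_5 = 6; cx_6 = 10; cy_6 = 13.5; r_6 = 2.5; h_6 = 9.5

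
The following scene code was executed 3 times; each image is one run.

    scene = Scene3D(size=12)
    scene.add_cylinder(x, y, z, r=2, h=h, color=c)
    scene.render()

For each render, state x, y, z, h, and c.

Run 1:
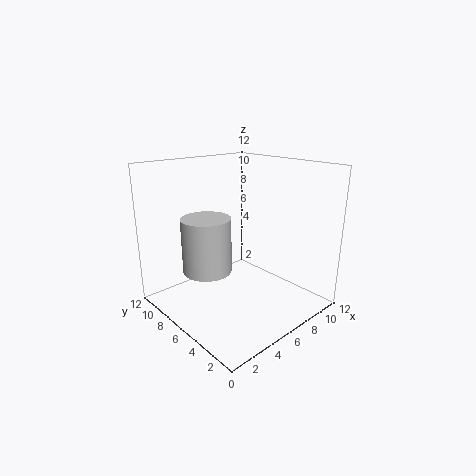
x = 3.5
y = 7
z = 3.5
h = 4.5
c = 'lightgray'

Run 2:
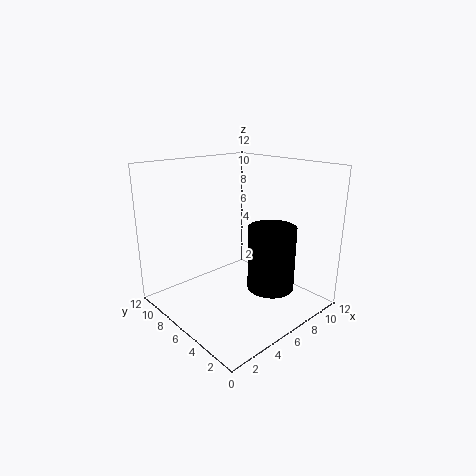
x = 8
y = 4
z = 1.5
h = 5.5
c = 'black'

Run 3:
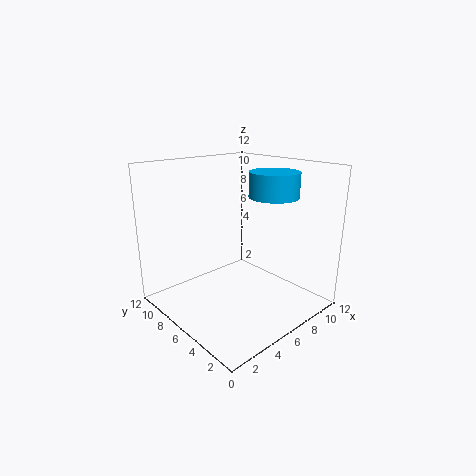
x = 8
y = 4
z = 9.5
h = 2
c = 'deepskyblue'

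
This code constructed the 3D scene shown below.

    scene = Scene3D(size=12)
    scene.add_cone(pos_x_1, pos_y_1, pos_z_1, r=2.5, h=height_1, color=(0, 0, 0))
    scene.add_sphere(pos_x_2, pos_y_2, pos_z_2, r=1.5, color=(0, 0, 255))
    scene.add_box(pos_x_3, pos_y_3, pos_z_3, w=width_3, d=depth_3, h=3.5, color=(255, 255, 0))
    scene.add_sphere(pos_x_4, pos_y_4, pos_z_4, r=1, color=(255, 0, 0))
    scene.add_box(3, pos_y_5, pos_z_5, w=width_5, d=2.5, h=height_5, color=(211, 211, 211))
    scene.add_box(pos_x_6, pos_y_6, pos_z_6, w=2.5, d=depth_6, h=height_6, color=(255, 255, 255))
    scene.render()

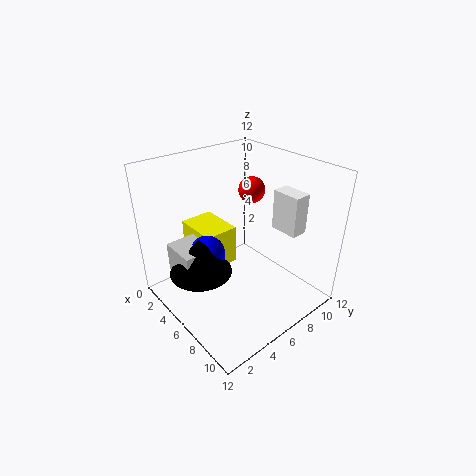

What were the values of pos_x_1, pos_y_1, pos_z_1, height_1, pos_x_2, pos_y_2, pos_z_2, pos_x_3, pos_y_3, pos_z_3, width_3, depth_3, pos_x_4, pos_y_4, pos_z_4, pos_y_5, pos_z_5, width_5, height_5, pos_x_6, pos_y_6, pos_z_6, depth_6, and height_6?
pos_x_1 = 5.5; pos_y_1 = 2.5; pos_z_1 = 4; height_1 = 3; pos_x_2 = 5; pos_y_2 = 3.5; pos_z_2 = 5; pos_x_3 = 0.5; pos_y_3 = 4; pos_z_3 = 2.5; width_3 = 4; depth_3 = 3; pos_x_4 = 7; pos_y_4 = 6.5; pos_z_4 = 10.5; pos_y_5 = 1; pos_z_5 = 3.5; width_5 = 3; height_5 = 2.5; pos_x_6 = 6.5; pos_y_6 = 9.5; pos_z_6 = 6; depth_6 = 1.5; height_6 = 3.5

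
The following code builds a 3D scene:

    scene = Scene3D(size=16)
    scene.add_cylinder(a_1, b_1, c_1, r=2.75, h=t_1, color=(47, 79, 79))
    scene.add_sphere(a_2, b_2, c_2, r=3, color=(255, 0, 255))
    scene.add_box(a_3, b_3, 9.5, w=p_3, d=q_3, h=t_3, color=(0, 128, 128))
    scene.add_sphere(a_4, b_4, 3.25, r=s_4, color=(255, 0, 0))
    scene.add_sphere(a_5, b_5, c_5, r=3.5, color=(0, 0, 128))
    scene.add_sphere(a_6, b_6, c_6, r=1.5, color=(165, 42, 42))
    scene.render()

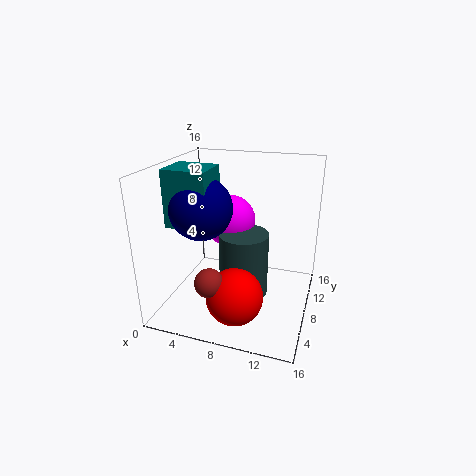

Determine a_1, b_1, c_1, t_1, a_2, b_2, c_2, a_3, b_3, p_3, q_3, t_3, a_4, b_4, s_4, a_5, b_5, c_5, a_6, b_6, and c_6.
a_1 = 8.75; b_1 = 7.75; c_1 = 1.5; t_1 = 7.25; a_2 = 6.25; b_2 = 10.25; c_2 = 9; a_3 = 0.75; b_3 = 5; p_3 = 4.75; q_3 = 4.25; t_3 = 6.25; a_4 = 9; b_4 = 3.75; s_4 = 3; a_5 = 4; b_5 = 7.25; c_5 = 11.25; a_6 = 6.75; b_6 = 2.5; c_6 = 5.25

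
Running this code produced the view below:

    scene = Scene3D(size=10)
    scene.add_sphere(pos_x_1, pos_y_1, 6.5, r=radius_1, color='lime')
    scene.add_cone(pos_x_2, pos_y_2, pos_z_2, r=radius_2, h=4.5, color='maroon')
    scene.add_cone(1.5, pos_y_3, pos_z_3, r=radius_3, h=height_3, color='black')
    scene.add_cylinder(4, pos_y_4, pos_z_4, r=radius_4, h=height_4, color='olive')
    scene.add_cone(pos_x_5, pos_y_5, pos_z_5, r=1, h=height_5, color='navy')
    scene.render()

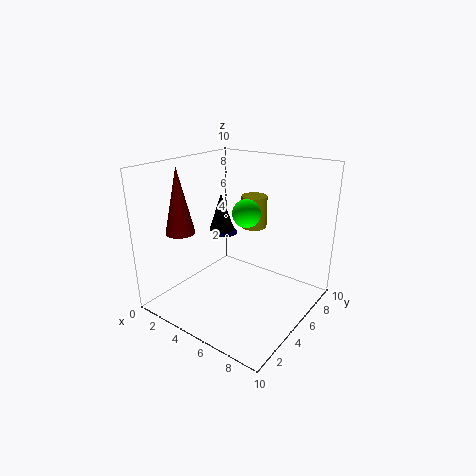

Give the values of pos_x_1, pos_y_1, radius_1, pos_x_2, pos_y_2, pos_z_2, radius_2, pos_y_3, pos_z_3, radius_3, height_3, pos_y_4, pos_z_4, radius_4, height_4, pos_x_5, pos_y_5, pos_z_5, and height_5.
pos_x_1 = 5, pos_y_1 = 6, radius_1 = 1, pos_x_2 = 2, pos_y_2 = 2.5, pos_z_2 = 5.5, radius_2 = 1, pos_y_3 = 7.5, pos_z_3 = 4, radius_3 = 1, height_3 = 3, pos_y_4 = 8.5, pos_z_4 = 4.5, radius_4 = 1, height_4 = 2.5, pos_x_5 = 1.5, pos_y_5 = 8, pos_z_5 = 3.5, height_5 = 1.5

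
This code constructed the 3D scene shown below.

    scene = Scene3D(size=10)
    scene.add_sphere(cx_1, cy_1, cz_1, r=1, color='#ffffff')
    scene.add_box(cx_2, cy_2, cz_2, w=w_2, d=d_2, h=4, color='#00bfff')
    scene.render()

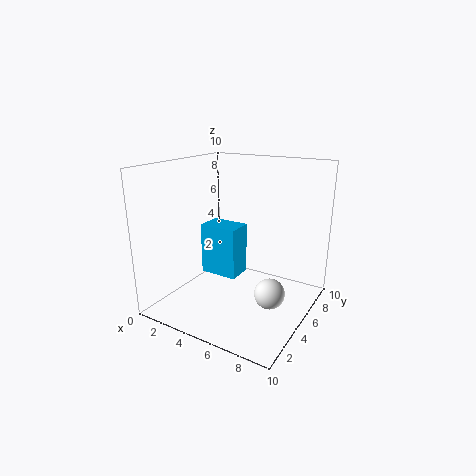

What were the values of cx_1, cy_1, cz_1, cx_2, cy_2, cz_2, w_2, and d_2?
cx_1 = 8, cy_1 = 4, cz_1 = 2, cx_2 = 1, cy_2 = 6, cz_2 = 1, w_2 = 3, d_2 = 2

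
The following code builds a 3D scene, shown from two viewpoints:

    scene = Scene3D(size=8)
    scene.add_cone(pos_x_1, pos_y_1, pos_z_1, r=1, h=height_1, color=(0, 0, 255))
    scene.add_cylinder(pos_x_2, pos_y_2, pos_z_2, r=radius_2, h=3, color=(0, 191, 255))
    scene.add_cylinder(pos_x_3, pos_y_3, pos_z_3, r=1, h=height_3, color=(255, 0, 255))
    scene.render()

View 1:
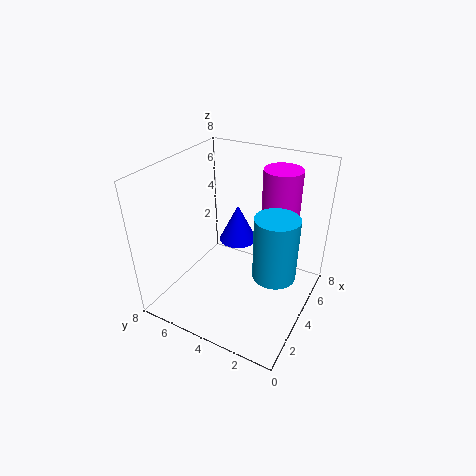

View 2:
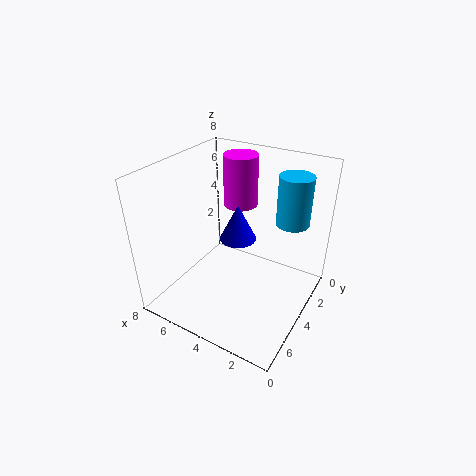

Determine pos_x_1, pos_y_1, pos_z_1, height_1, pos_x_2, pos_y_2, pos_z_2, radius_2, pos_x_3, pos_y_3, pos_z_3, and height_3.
pos_x_1 = 4
pos_y_1 = 4
pos_z_1 = 4
height_1 = 2
pos_x_2 = 2
pos_y_2 = 1
pos_z_2 = 4
radius_2 = 1
pos_x_3 = 5
pos_y_3 = 2
pos_z_3 = 5
height_3 = 3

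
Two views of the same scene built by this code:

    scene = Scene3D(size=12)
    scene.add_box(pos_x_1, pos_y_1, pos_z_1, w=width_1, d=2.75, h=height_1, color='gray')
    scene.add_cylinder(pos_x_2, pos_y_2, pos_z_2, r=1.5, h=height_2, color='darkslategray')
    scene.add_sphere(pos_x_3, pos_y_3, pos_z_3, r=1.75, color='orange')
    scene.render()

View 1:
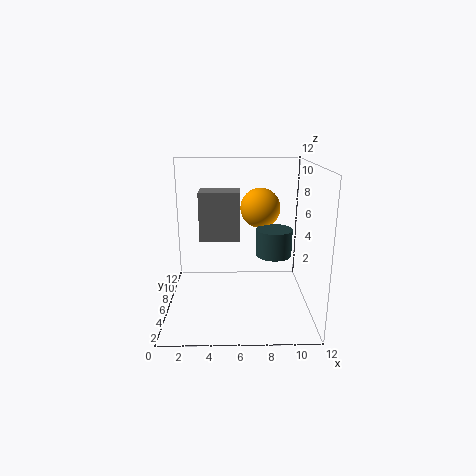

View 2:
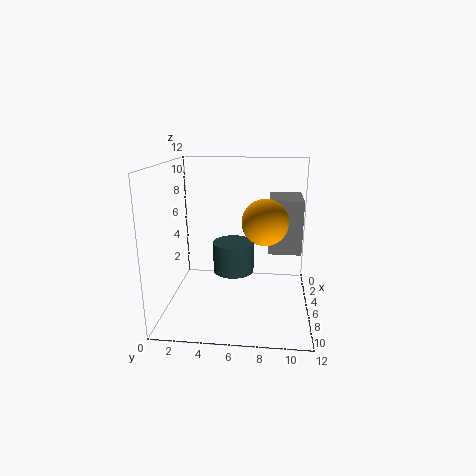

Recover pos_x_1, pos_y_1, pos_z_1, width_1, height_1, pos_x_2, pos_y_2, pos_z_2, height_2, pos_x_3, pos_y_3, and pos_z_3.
pos_x_1 = 2.5; pos_y_1 = 8.5; pos_z_1 = 4.75; width_1 = 3.75; height_1 = 4.5; pos_x_2 = 9; pos_y_2 = 6; pos_z_2 = 4.5; height_2 = 2.25; pos_x_3 = 8; pos_y_3 = 8.25; pos_z_3 = 8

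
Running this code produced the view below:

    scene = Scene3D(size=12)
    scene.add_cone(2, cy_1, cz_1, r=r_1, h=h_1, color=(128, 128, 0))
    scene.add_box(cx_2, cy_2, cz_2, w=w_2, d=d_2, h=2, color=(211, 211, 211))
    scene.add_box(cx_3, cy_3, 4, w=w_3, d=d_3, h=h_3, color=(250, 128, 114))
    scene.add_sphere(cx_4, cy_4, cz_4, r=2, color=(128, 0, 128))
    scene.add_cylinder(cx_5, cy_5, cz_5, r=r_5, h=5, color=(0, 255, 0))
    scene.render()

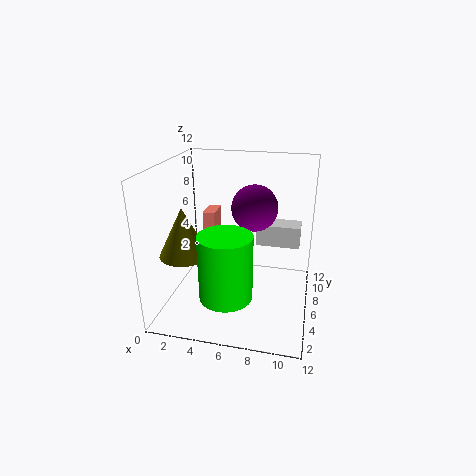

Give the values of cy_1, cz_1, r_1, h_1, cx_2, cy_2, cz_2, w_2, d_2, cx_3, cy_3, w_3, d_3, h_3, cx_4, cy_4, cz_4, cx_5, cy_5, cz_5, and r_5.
cy_1 = 4, cz_1 = 5, r_1 = 2, h_1 = 4, cx_2 = 7, cy_2 = 9, cz_2 = 4, w_2 = 4, d_2 = 2, cx_3 = 3, cy_3 = 6, w_3 = 1, d_3 = 2, h_3 = 4, cx_4 = 7, cy_4 = 8, cz_4 = 8, cx_5 = 6, cy_5 = 2, cz_5 = 3, r_5 = 2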